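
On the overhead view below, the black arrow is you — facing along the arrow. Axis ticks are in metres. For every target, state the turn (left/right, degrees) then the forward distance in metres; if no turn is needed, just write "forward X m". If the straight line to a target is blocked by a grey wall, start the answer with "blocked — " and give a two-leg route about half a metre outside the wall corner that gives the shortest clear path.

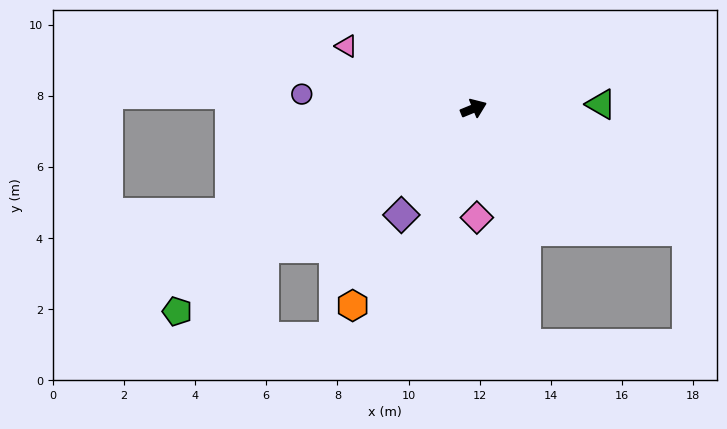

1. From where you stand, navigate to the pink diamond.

turn right 111°, forward 3.1 m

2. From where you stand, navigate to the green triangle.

turn right 20°, forward 3.6 m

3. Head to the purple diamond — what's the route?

turn right 146°, forward 3.6 m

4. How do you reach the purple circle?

turn left 153°, forward 4.8 m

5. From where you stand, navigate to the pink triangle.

turn left 132°, forward 4.0 m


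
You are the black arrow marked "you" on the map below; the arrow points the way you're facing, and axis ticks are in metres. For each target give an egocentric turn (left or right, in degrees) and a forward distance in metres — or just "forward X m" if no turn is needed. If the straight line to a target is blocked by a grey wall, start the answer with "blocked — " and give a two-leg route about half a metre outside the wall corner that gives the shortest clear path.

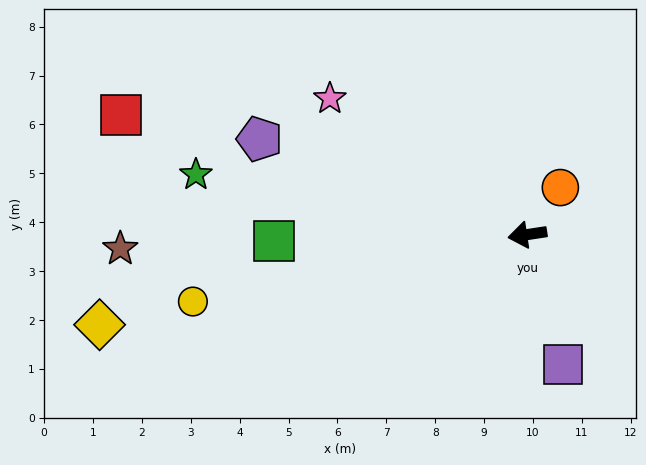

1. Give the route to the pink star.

turn right 43°, forward 4.9 m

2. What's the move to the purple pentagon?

turn right 28°, forward 5.8 m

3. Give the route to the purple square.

turn left 97°, forward 2.8 m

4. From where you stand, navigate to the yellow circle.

turn left 3°, forward 7.0 m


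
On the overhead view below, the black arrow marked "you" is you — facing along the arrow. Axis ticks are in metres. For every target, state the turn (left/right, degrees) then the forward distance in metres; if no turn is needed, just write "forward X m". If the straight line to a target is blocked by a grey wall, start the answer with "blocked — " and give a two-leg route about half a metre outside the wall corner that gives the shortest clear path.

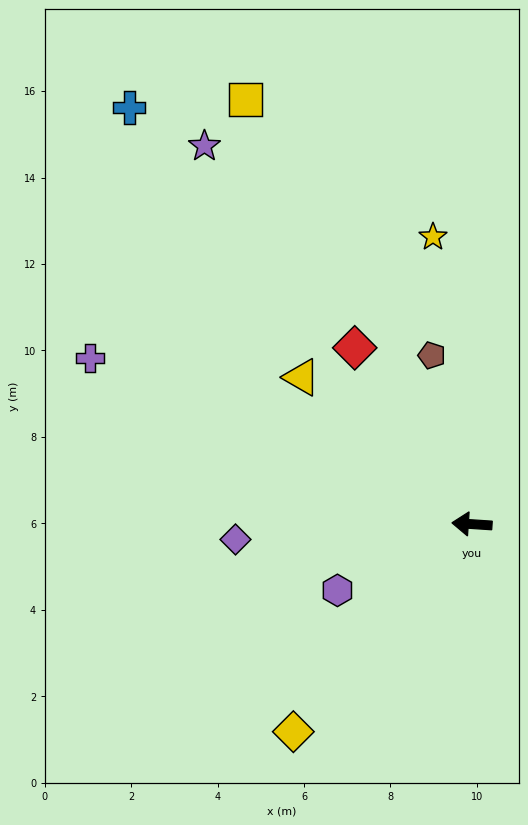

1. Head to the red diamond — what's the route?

turn right 53°, forward 4.9 m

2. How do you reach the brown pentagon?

turn right 73°, forward 4.0 m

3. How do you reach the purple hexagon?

turn left 30°, forward 3.5 m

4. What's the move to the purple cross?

turn right 20°, forward 9.6 m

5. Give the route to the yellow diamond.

turn left 53°, forward 6.3 m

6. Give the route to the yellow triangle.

turn right 37°, forward 5.2 m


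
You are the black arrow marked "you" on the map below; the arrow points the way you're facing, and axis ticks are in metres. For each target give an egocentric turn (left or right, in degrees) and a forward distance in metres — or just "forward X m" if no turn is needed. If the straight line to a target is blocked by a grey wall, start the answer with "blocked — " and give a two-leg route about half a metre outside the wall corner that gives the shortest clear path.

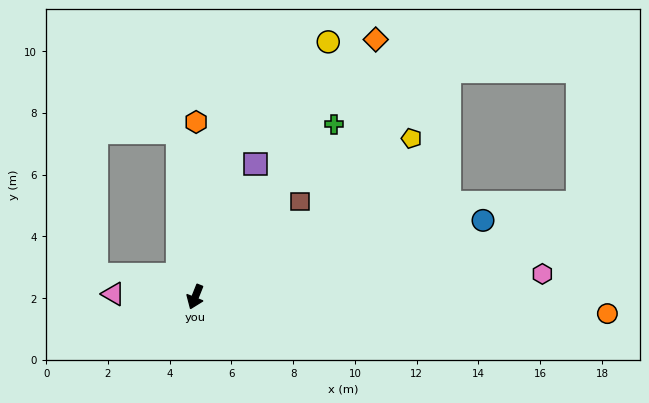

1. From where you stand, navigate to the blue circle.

turn left 127°, forward 9.6 m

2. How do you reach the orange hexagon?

turn right 158°, forward 5.7 m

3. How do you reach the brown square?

turn left 154°, forward 4.6 m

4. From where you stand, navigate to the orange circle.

turn left 109°, forward 13.4 m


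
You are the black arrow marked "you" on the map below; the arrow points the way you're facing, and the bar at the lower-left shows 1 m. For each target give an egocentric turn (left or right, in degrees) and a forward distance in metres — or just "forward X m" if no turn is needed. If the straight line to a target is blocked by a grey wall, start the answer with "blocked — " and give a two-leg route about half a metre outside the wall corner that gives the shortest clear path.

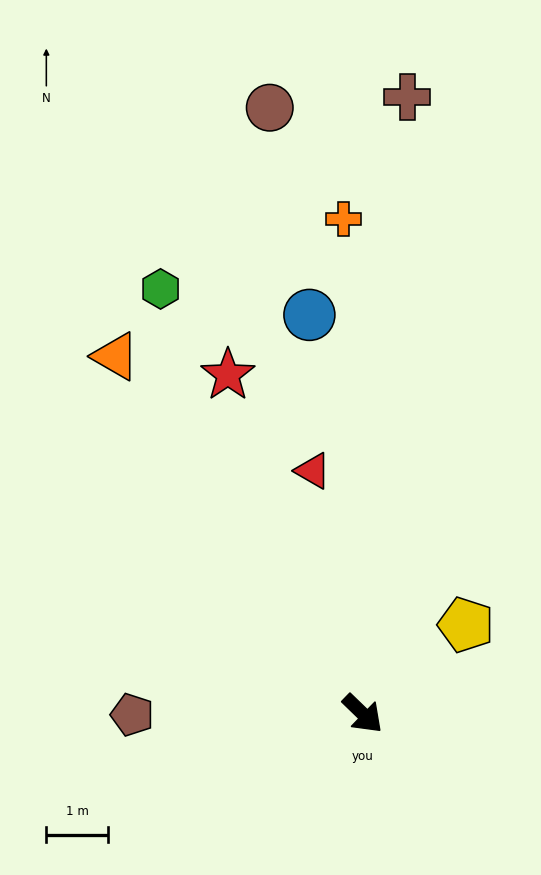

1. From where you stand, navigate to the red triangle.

turn left 146°, forward 4.0 m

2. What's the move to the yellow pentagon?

turn left 85°, forward 2.2 m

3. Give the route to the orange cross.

turn left 136°, forward 8.1 m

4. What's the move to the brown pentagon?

turn right 136°, forward 3.8 m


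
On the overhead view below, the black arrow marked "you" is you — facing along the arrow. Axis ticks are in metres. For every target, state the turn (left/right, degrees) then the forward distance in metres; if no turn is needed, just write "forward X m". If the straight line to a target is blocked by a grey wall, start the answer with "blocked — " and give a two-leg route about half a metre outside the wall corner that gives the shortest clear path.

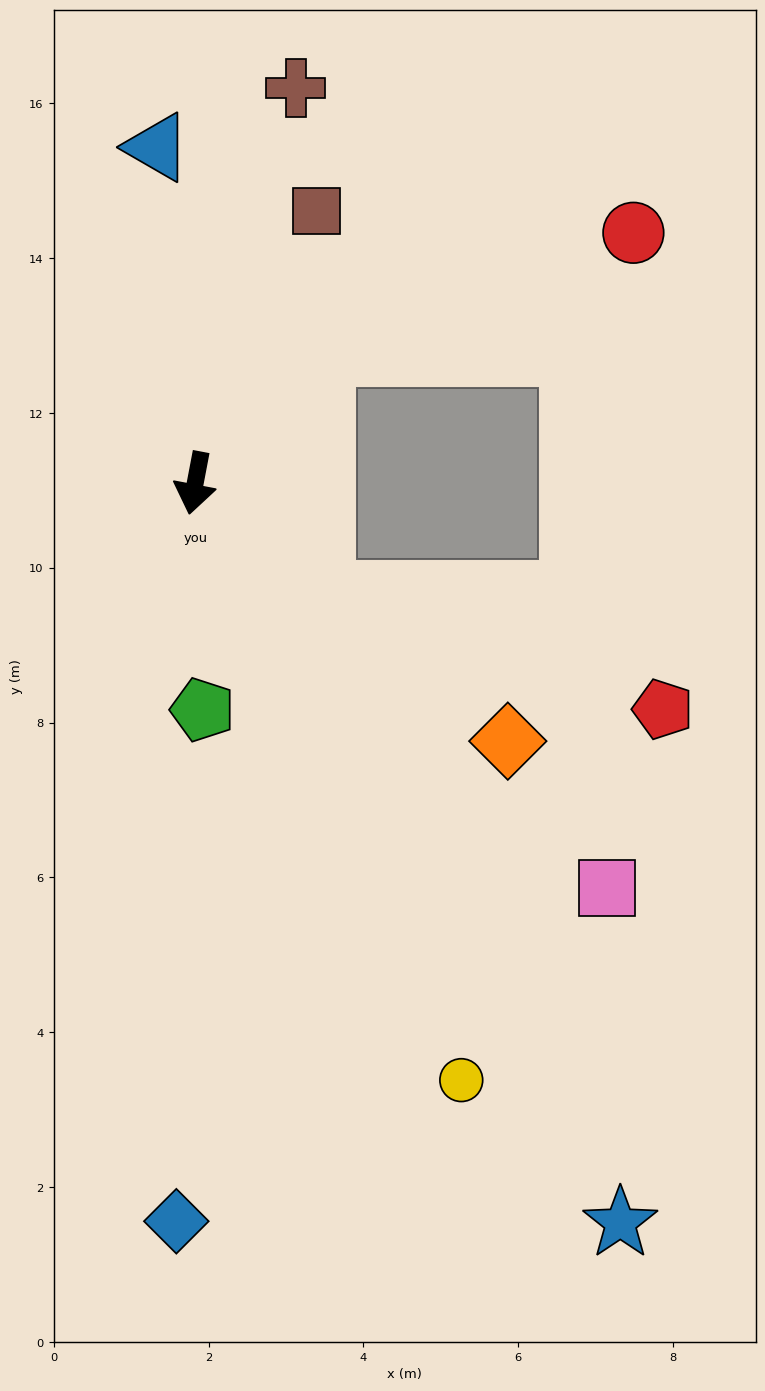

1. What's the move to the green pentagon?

turn left 13°, forward 2.9 m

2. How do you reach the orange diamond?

turn left 61°, forward 5.2 m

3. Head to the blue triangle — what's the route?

turn right 163°, forward 4.4 m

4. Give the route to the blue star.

turn left 41°, forward 11.0 m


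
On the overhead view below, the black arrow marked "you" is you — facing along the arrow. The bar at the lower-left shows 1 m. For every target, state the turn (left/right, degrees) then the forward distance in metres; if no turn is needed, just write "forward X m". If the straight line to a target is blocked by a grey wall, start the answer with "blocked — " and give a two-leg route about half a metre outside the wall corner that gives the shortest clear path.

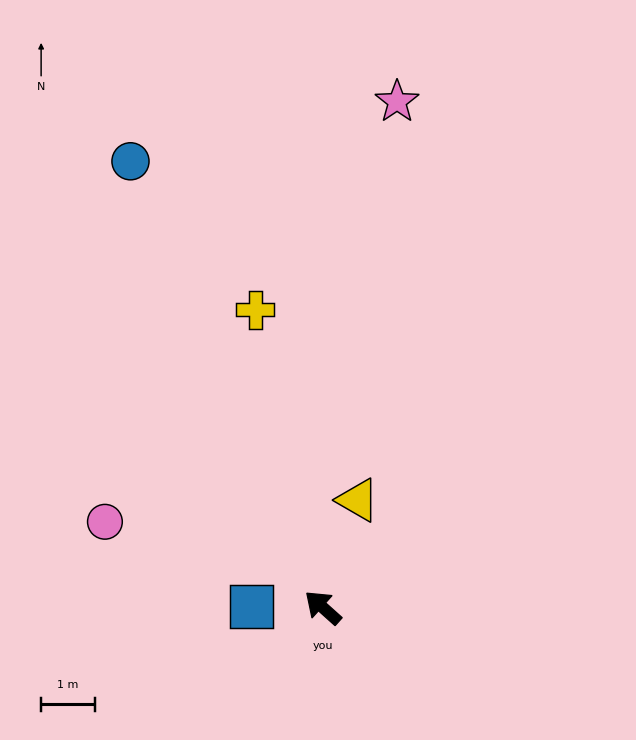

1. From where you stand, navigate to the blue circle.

turn right 25°, forward 9.0 m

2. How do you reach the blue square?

turn left 41°, forward 1.3 m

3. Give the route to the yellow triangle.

turn right 66°, forward 2.1 m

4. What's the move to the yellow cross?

turn right 35°, forward 5.7 m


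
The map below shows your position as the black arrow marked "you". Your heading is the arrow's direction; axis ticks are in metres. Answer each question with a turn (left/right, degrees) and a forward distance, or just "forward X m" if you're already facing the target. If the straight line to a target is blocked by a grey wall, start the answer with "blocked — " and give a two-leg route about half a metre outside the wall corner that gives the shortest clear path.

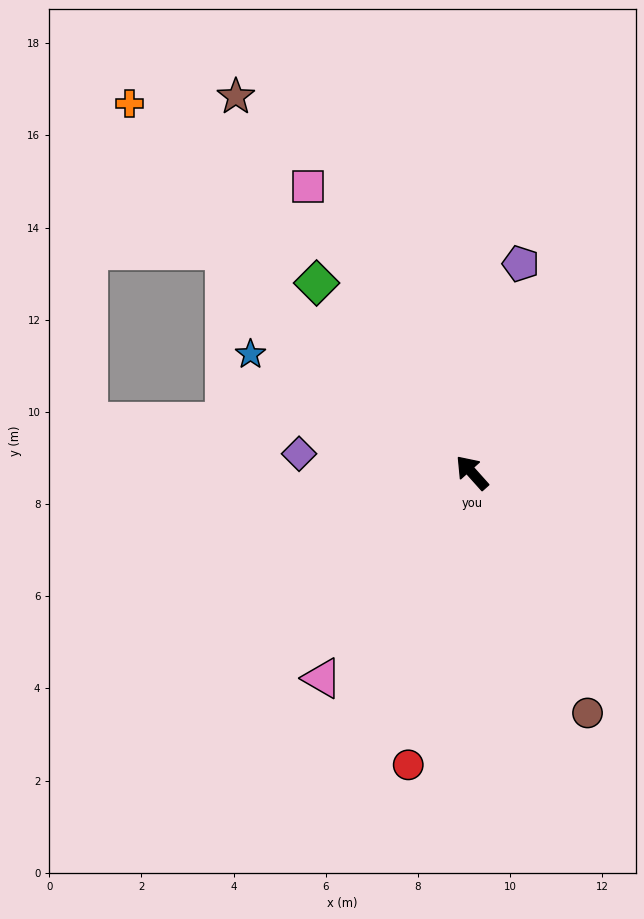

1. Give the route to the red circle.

turn left 126°, forward 6.5 m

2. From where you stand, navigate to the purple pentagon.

turn right 55°, forward 4.7 m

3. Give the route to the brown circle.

turn left 164°, forward 5.8 m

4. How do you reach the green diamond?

turn right 3°, forward 5.3 m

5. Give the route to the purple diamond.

turn left 42°, forward 3.8 m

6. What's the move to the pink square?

turn right 12°, forward 7.2 m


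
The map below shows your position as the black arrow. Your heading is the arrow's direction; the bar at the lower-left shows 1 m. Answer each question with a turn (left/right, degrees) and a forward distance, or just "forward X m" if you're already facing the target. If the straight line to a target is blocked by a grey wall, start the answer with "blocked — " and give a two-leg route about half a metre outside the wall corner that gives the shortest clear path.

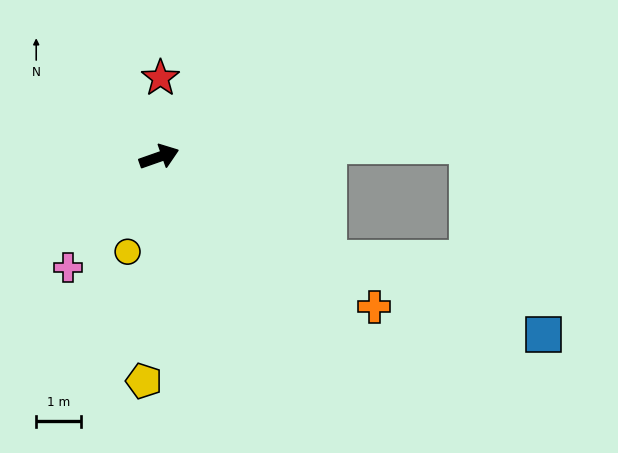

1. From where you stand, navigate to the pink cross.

turn right 149°, forward 3.2 m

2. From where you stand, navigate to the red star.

turn left 70°, forward 1.8 m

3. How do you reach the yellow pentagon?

turn right 113°, forward 5.1 m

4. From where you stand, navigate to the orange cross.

turn right 54°, forward 5.9 m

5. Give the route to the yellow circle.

turn right 128°, forward 2.3 m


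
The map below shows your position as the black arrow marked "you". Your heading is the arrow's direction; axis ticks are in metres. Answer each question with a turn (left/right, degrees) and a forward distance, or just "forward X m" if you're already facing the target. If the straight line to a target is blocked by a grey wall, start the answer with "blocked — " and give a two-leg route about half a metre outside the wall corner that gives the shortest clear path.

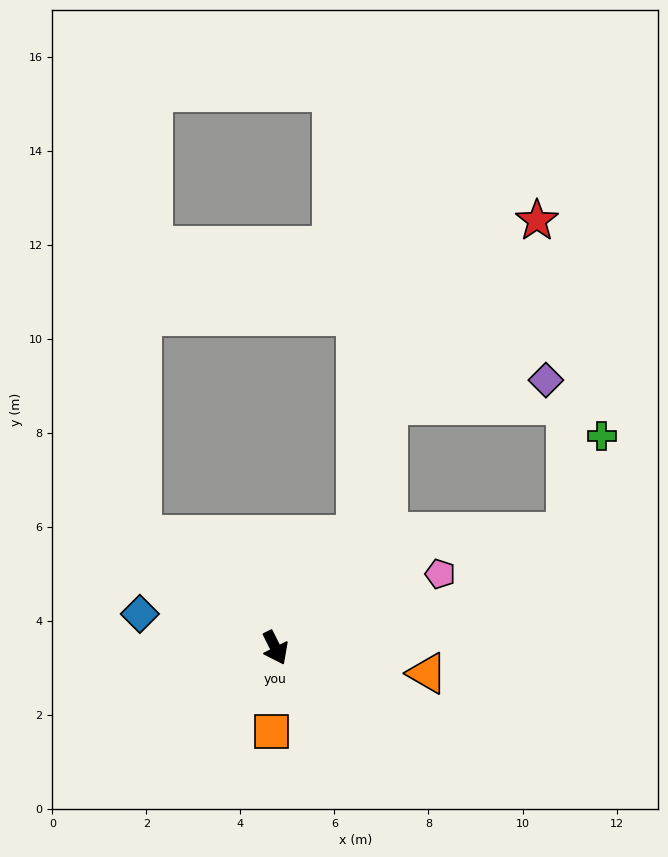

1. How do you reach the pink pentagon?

turn left 87°, forward 3.8 m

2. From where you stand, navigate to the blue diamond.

turn right 131°, forward 3.0 m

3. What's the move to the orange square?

turn right 29°, forward 1.8 m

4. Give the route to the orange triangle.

turn left 54°, forward 3.3 m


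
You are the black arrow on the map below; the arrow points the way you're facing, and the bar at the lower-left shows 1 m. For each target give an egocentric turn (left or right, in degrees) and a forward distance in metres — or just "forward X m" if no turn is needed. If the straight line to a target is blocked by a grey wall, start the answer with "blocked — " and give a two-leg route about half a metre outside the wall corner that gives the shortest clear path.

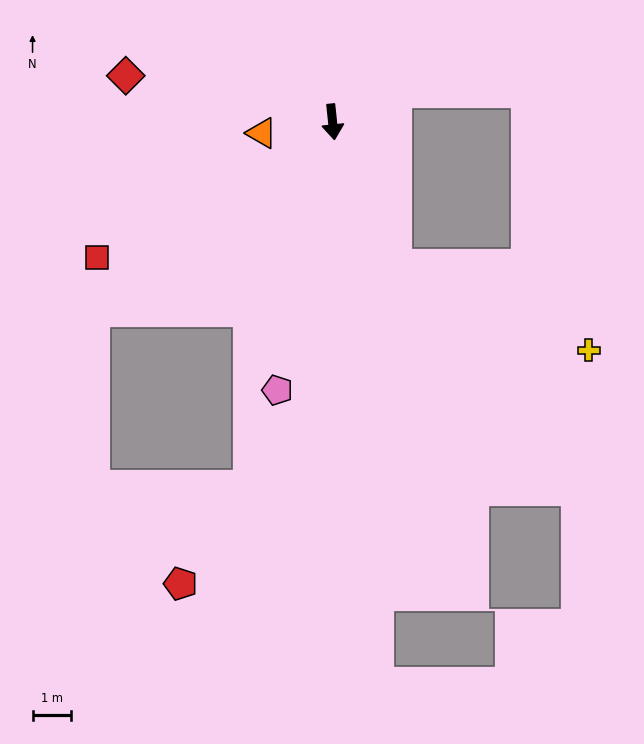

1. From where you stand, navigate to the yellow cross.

blocked — turn left 18°, forward 4.0 m, then turn left 42°, forward 5.4 m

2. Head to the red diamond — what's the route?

turn right 109°, forward 5.4 m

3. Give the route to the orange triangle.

turn right 87°, forward 1.8 m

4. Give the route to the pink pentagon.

turn right 18°, forward 7.0 m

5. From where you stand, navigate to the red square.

turn right 66°, forward 7.0 m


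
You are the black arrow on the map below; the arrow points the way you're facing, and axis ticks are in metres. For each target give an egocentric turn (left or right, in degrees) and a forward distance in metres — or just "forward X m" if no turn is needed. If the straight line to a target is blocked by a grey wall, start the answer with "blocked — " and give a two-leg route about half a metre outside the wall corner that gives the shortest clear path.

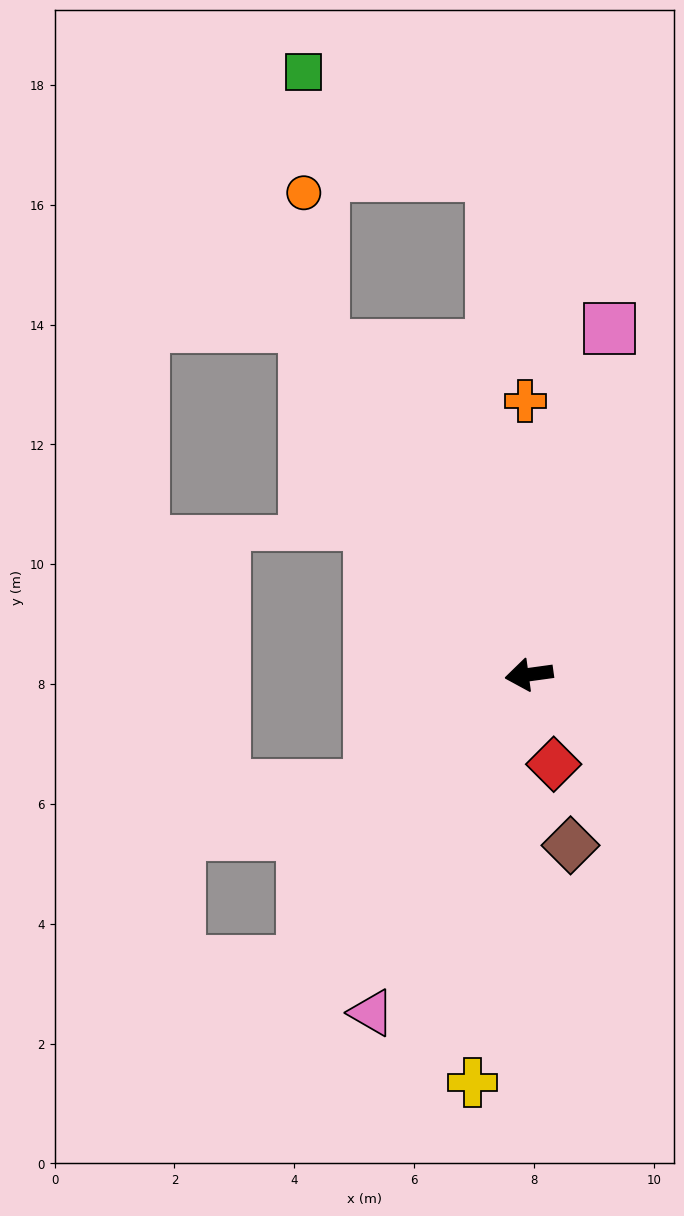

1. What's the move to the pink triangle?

turn left 57°, forward 6.2 m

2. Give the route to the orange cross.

turn right 97°, forward 4.6 m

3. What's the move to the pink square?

turn right 111°, forward 5.9 m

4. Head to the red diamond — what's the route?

turn left 98°, forward 1.6 m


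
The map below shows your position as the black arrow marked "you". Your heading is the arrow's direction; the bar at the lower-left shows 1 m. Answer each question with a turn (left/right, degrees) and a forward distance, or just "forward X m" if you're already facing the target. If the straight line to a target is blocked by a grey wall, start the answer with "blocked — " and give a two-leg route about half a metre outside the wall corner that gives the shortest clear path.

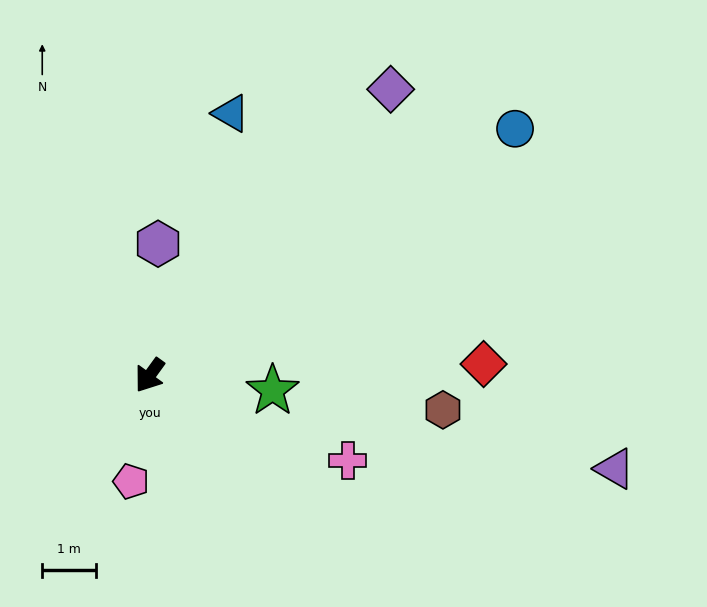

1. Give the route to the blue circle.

turn left 160°, forward 8.2 m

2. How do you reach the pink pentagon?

turn left 26°, forward 2.0 m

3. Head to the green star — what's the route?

turn left 119°, forward 2.3 m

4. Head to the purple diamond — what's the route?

turn left 176°, forward 6.9 m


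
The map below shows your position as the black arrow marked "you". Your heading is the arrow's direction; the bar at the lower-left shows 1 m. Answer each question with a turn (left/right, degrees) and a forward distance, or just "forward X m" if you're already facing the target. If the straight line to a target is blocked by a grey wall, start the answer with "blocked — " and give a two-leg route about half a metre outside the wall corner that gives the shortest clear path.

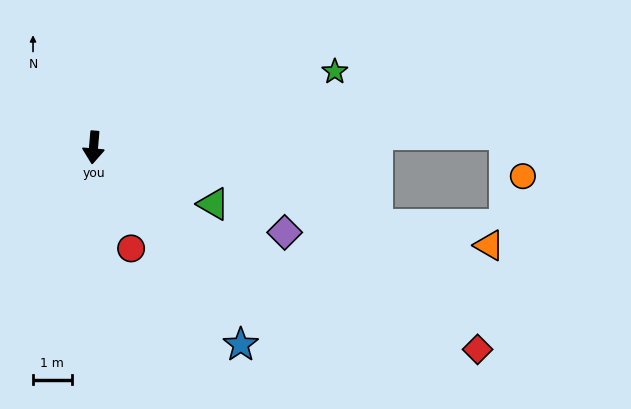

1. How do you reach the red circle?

turn left 25°, forward 2.8 m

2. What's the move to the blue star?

turn left 42°, forward 6.4 m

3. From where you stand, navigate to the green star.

turn left 112°, forward 6.6 m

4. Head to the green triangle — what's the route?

turn left 70°, forward 3.4 m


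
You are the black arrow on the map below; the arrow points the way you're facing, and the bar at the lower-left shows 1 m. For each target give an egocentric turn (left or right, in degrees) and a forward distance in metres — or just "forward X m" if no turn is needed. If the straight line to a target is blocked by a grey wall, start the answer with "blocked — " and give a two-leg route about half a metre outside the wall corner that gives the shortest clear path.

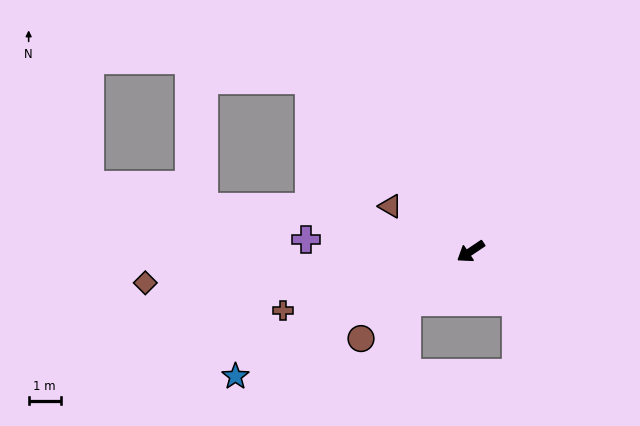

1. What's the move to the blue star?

turn right 6°, forward 8.3 m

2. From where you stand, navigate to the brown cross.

turn right 16°, forward 6.1 m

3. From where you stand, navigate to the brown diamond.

turn right 28°, forward 10.2 m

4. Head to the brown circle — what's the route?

turn left 5°, forward 4.4 m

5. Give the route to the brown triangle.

turn right 63°, forward 2.9 m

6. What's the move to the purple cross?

turn right 38°, forward 5.1 m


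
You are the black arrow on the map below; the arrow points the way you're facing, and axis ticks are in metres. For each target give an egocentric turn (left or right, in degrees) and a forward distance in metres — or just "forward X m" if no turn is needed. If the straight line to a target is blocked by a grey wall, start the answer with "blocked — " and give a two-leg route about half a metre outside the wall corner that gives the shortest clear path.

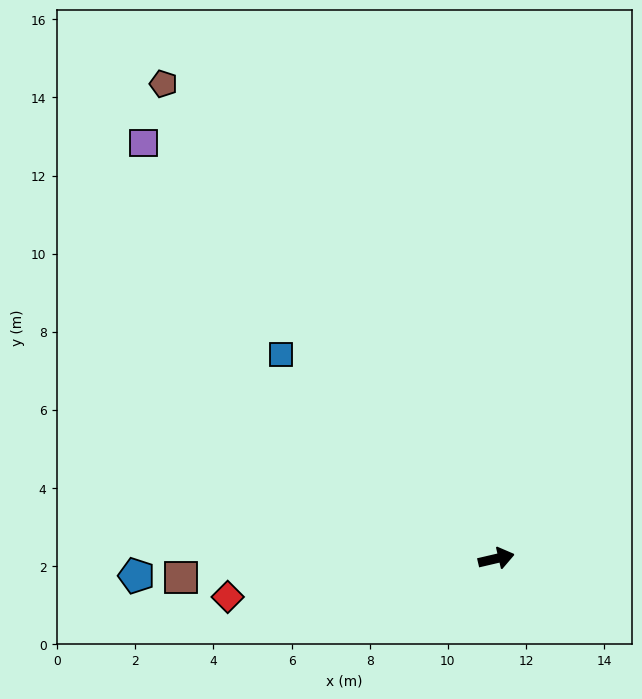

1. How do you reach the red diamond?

turn left 175°, forward 6.9 m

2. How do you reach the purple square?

turn left 117°, forward 14.0 m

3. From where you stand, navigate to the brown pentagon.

turn left 112°, forward 14.8 m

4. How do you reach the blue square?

turn left 123°, forward 7.6 m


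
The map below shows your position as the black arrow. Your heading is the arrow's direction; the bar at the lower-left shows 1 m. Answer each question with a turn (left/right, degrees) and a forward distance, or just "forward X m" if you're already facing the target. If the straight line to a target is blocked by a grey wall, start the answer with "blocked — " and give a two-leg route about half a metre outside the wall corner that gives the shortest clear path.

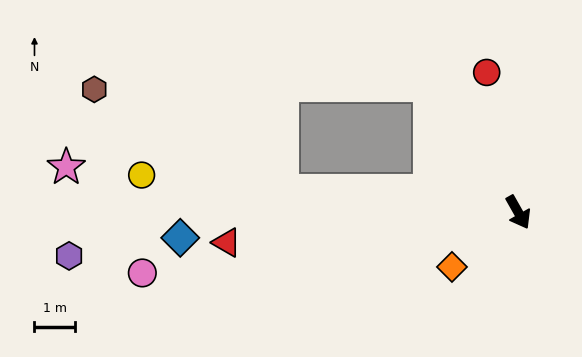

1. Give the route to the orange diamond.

turn right 80°, forward 2.1 m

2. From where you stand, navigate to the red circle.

turn left 163°, forward 3.5 m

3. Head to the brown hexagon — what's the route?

blocked — turn right 124°, forward 5.8 m, then turn right 24°, forward 5.2 m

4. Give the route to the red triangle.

turn right 114°, forward 7.2 m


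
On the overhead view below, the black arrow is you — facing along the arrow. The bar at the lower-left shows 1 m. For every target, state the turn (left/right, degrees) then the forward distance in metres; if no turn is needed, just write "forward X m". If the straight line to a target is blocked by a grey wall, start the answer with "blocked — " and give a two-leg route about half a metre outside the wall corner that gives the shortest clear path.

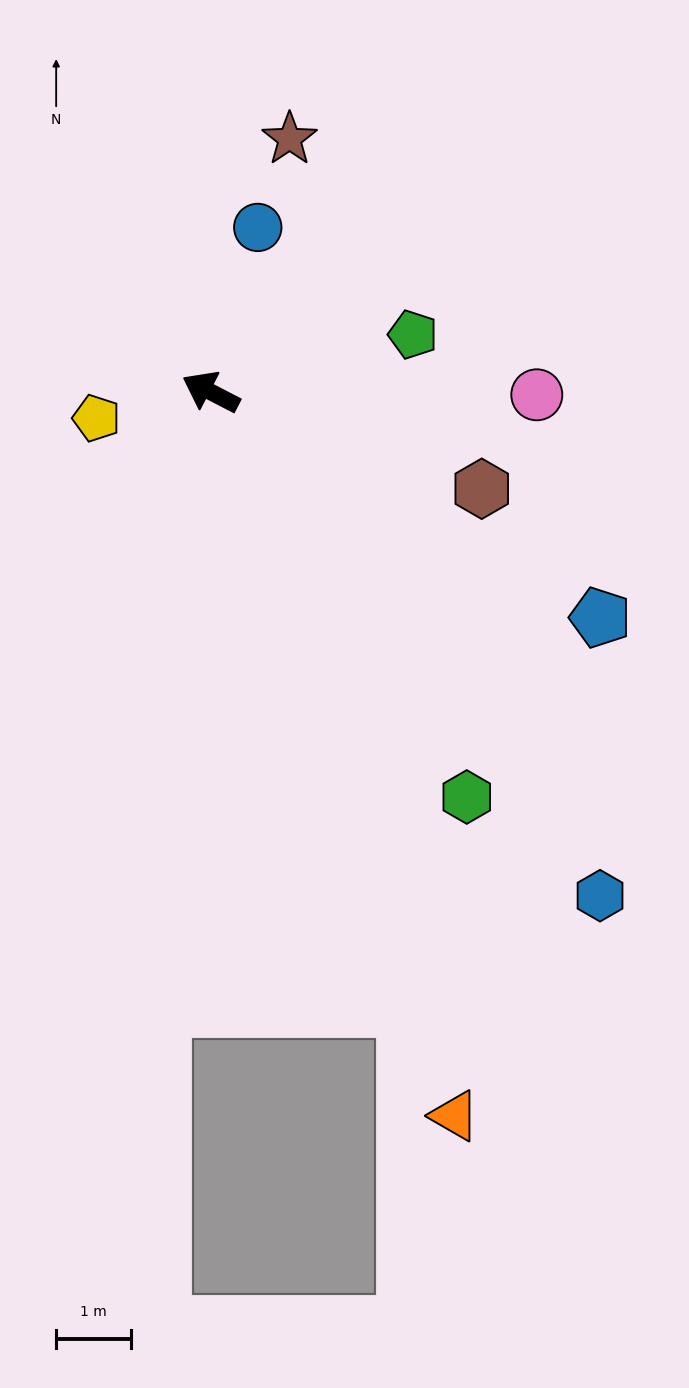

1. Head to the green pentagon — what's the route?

turn right 137°, forward 2.8 m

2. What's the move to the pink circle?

turn right 153°, forward 4.3 m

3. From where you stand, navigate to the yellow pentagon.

turn left 40°, forward 1.6 m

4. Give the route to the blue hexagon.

turn left 155°, forward 8.5 m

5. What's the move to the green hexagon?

turn left 150°, forward 6.4 m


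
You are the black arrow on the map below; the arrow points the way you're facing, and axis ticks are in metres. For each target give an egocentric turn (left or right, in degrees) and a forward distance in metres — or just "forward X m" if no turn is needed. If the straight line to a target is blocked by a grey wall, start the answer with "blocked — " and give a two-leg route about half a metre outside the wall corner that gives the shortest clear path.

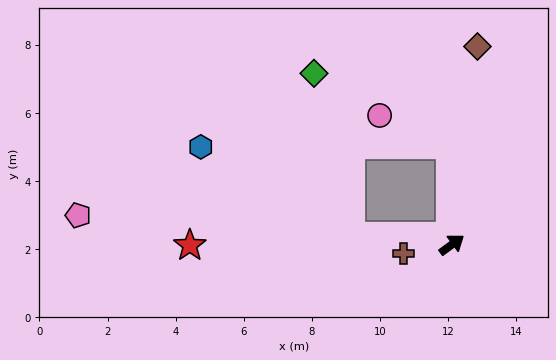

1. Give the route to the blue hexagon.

blocked — turn left 54°, forward 2.9 m, then turn left 90°, forward 7.3 m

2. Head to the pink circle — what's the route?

blocked — turn left 54°, forward 2.9 m, then turn left 67°, forward 2.3 m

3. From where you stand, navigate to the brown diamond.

turn left 46°, forward 5.9 m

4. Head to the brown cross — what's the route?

turn left 155°, forward 1.4 m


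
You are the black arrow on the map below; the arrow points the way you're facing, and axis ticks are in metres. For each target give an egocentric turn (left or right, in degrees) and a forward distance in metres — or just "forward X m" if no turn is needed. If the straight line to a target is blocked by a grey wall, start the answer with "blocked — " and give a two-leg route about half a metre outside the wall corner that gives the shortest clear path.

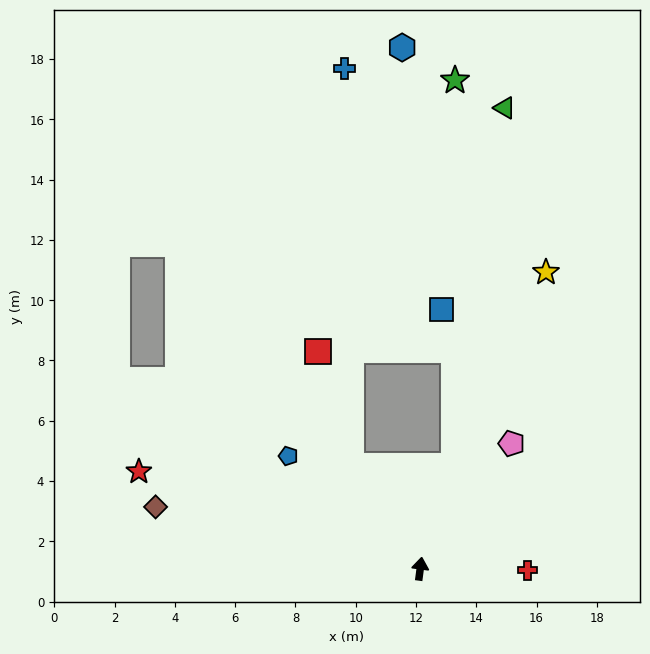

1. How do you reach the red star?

turn left 79°, forward 9.9 m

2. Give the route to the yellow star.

turn right 15°, forward 10.7 m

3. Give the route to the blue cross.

blocked — turn left 41°, forward 4.1 m, then turn right 32°, forward 13.2 m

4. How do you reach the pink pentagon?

turn right 29°, forward 5.1 m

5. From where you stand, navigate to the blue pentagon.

turn left 57°, forward 5.8 m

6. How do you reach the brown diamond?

turn left 84°, forward 9.0 m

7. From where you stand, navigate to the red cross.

turn right 83°, forward 3.6 m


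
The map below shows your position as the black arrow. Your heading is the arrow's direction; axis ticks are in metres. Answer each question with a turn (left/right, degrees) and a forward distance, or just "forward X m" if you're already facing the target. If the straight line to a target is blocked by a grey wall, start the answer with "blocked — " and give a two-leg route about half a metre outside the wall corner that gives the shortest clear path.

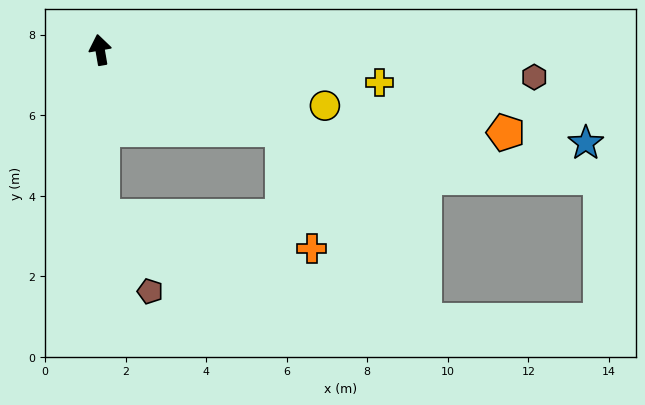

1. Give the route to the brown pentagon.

blocked — turn left 171°, forward 4.1 m, then turn left 32°, forward 2.2 m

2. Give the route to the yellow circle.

turn right 114°, forward 5.8 m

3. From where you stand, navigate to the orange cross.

blocked — turn right 124°, forward 4.9 m, then turn right 52°, forward 3.0 m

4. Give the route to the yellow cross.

turn right 107°, forward 7.0 m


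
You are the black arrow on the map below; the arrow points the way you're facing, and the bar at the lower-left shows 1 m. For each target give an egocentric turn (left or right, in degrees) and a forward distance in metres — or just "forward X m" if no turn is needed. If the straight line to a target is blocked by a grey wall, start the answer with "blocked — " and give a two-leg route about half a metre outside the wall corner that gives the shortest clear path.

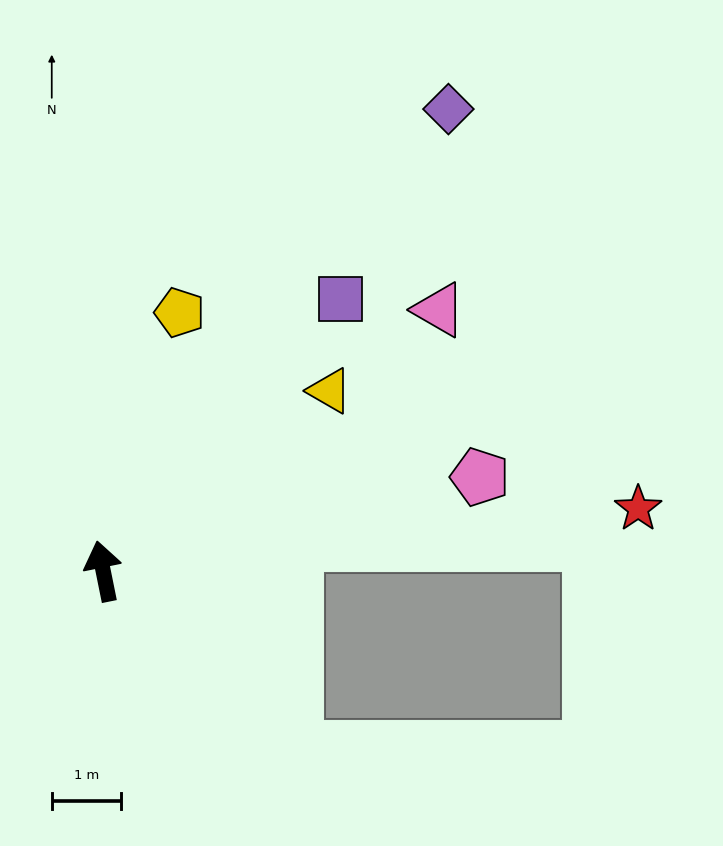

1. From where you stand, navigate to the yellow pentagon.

turn right 28°, forward 3.9 m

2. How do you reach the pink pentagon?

turn right 87°, forward 5.6 m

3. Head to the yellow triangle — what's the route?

turn right 63°, forward 4.2 m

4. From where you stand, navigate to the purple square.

turn right 52°, forward 5.2 m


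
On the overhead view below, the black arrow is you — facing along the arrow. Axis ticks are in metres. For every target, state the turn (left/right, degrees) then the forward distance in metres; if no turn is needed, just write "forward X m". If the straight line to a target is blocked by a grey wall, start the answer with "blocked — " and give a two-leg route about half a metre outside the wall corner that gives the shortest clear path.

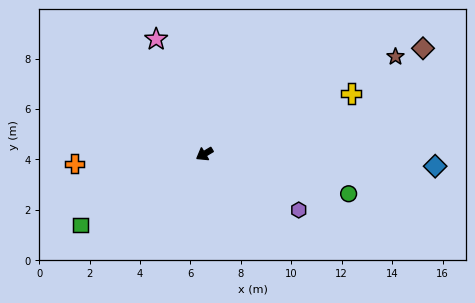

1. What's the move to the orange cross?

turn right 27°, forward 5.2 m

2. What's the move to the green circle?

turn left 134°, forward 5.9 m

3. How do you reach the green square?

forward 5.7 m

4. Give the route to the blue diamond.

turn left 146°, forward 9.2 m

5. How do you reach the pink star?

turn right 98°, forward 4.9 m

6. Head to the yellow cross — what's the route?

turn left 172°, forward 6.3 m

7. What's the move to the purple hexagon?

turn left 118°, forward 4.3 m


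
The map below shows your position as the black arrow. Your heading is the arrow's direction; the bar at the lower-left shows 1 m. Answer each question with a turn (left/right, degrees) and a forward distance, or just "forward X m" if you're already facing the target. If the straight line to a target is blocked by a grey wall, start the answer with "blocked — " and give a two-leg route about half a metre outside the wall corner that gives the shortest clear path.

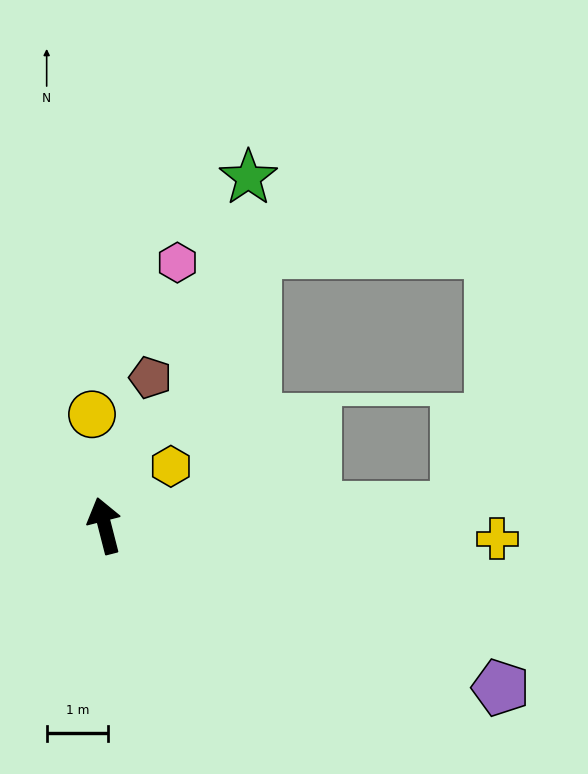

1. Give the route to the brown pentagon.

turn right 31°, forward 2.5 m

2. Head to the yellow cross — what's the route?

turn right 106°, forward 6.4 m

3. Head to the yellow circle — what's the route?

turn right 8°, forward 1.8 m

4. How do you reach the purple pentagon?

turn right 127°, forward 7.0 m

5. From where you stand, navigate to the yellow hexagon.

turn right 62°, forward 1.4 m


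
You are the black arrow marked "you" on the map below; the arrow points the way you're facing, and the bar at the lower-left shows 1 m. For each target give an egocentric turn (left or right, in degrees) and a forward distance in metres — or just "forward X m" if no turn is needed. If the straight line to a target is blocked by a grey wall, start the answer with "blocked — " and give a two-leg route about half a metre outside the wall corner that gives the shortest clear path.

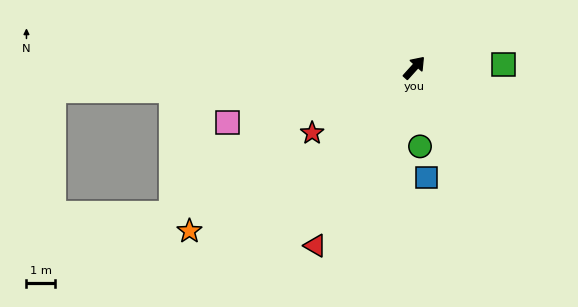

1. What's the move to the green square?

turn right 46°, forward 3.1 m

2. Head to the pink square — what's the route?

turn left 148°, forward 6.8 m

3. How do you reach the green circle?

turn right 134°, forward 2.7 m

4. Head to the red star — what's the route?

turn left 165°, forward 4.2 m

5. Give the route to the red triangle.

turn right 167°, forward 7.1 m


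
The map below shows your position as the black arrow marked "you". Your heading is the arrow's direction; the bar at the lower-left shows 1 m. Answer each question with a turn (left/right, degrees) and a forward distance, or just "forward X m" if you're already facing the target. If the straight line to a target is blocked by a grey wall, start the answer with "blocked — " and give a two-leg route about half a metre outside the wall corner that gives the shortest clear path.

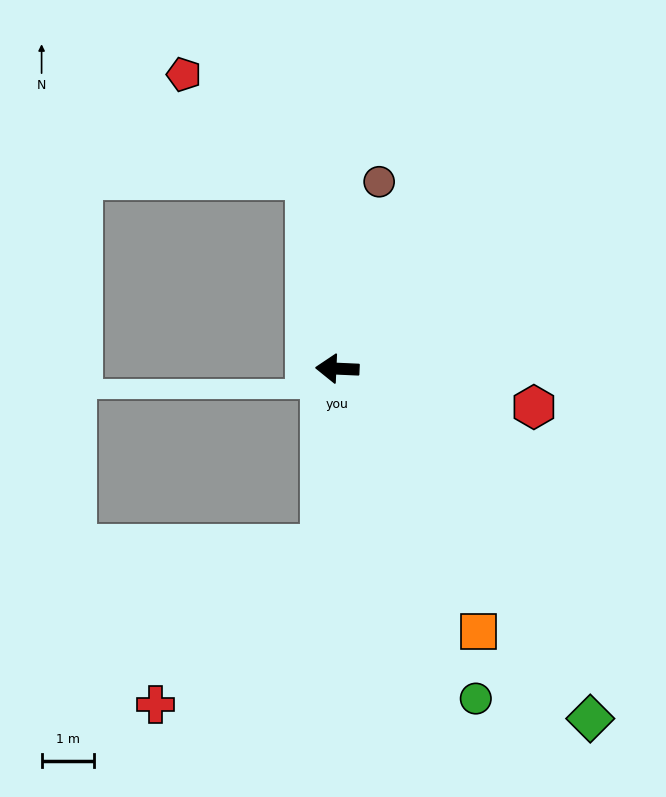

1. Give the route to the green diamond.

turn left 128°, forward 8.2 m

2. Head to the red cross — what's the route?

blocked — turn left 88°, forward 3.4 m, then turn right 42°, forward 4.4 m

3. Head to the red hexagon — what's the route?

turn left 172°, forward 3.8 m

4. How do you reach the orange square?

turn left 121°, forward 5.7 m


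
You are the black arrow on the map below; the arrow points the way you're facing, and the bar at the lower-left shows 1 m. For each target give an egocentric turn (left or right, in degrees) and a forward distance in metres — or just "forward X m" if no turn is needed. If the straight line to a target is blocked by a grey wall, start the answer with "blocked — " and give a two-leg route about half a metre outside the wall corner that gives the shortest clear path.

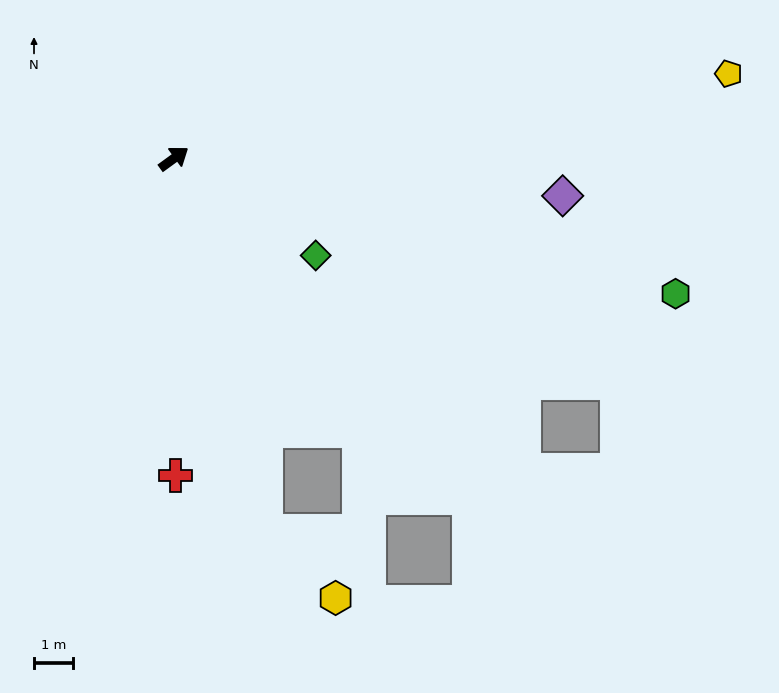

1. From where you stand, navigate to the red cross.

turn right 126°, forward 8.1 m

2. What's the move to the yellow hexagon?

blocked — turn right 112°, forward 9.8 m, then turn left 31°, forward 2.5 m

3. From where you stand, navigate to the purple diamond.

turn right 42°, forward 10.0 m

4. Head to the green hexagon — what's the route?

turn right 51°, forward 13.3 m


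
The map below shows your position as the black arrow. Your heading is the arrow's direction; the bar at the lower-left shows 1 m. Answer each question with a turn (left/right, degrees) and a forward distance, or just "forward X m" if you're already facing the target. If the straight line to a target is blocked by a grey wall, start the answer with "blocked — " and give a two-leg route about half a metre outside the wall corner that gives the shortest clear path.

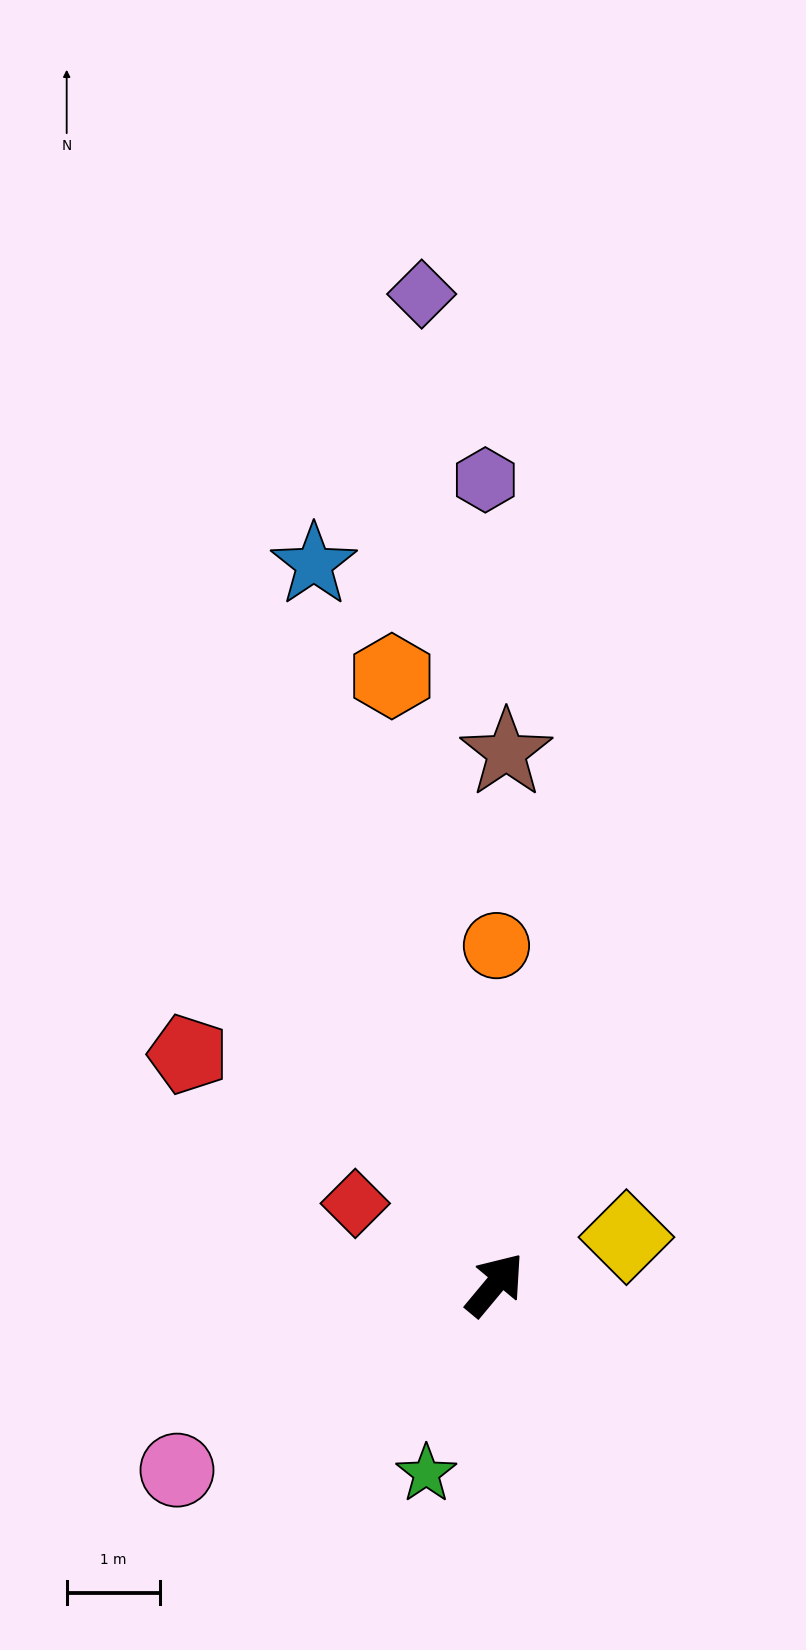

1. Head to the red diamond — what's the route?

turn left 100°, forward 1.7 m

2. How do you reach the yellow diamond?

turn right 30°, forward 1.5 m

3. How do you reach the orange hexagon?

turn left 49°, forward 6.6 m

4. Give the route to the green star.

turn right 160°, forward 2.2 m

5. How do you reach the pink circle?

turn left 160°, forward 4.0 m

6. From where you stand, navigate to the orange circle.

turn left 40°, forward 3.6 m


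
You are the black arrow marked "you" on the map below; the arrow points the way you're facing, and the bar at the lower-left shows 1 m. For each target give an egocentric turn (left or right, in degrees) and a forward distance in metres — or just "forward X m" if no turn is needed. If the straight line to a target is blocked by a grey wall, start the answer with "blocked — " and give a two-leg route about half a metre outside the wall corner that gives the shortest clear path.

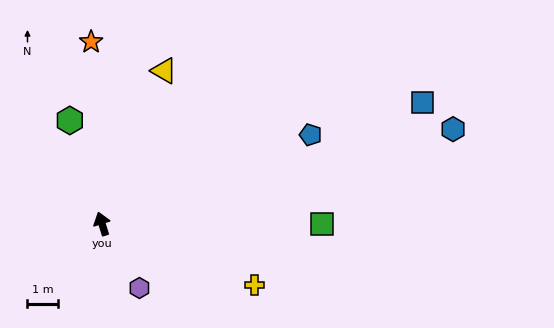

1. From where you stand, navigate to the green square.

turn right 107°, forward 7.2 m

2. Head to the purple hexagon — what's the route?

turn right 167°, forward 2.4 m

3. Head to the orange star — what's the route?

turn right 14°, forward 5.9 m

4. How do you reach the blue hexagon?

turn right 92°, forward 11.8 m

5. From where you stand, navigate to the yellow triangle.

turn right 40°, forward 5.4 m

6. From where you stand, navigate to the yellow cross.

turn right 129°, forward 5.4 m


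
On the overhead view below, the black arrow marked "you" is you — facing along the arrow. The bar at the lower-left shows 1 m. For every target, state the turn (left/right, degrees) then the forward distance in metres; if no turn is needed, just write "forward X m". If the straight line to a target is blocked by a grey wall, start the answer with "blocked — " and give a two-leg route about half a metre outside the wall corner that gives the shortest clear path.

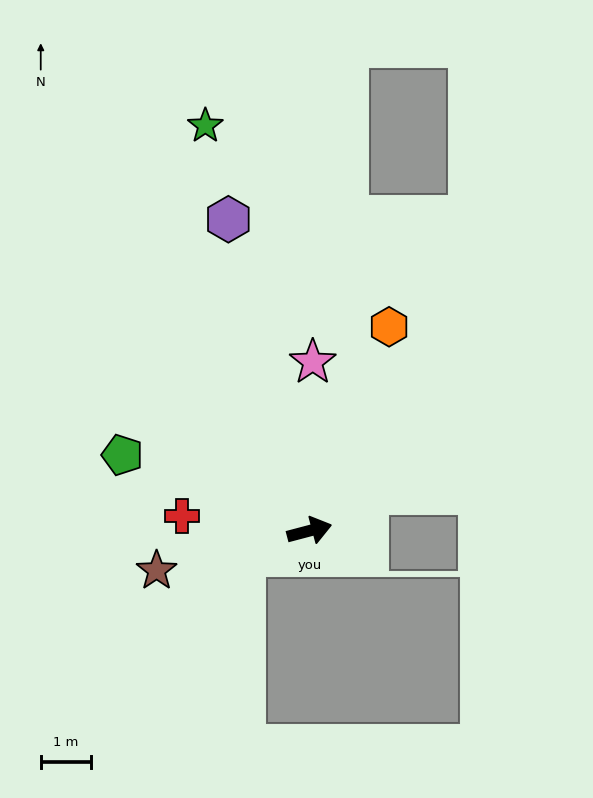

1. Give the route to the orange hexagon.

turn left 54°, forward 4.4 m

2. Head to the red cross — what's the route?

turn left 159°, forward 2.6 m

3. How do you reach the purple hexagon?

turn left 90°, forward 6.4 m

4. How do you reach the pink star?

turn left 74°, forward 3.4 m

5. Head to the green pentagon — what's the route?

turn left 143°, forward 4.0 m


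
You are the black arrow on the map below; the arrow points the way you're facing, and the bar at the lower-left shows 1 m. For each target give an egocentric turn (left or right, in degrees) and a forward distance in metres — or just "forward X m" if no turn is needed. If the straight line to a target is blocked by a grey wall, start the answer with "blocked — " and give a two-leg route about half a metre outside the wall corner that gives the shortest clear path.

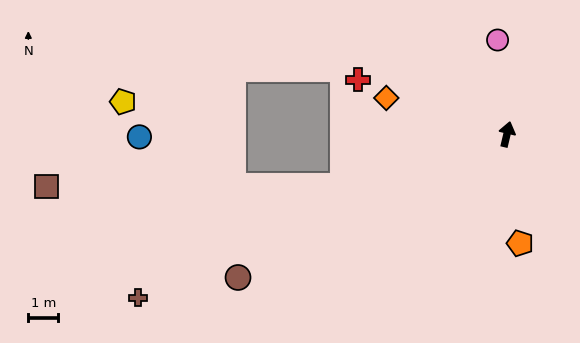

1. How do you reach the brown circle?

turn left 131°, forward 10.2 m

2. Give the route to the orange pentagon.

turn right 160°, forward 3.7 m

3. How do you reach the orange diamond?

turn left 87°, forward 4.2 m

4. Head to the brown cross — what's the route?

turn left 127°, forward 13.5 m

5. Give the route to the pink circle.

turn left 19°, forward 3.2 m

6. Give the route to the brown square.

blocked — turn left 121°, forward 5.8 m, then turn right 17°, forward 9.9 m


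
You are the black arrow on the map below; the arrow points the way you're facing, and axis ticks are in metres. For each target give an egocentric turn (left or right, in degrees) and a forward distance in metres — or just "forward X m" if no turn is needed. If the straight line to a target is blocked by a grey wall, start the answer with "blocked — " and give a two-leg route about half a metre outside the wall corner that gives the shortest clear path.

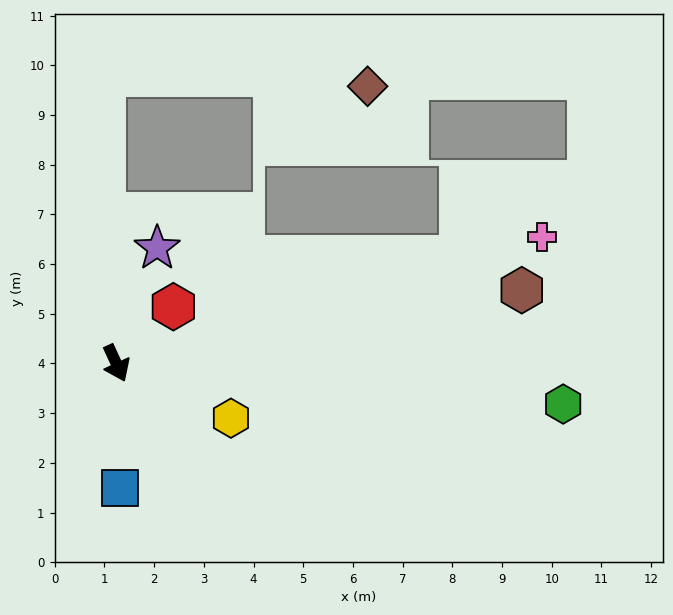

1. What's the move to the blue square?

turn right 23°, forward 2.5 m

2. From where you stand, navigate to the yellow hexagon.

turn left 40°, forward 2.6 m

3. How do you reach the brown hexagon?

turn left 76°, forward 8.3 m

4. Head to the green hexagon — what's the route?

turn left 60°, forward 9.0 m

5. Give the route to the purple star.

turn left 136°, forward 2.5 m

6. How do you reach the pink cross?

turn left 82°, forward 8.9 m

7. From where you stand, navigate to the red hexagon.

turn left 110°, forward 1.6 m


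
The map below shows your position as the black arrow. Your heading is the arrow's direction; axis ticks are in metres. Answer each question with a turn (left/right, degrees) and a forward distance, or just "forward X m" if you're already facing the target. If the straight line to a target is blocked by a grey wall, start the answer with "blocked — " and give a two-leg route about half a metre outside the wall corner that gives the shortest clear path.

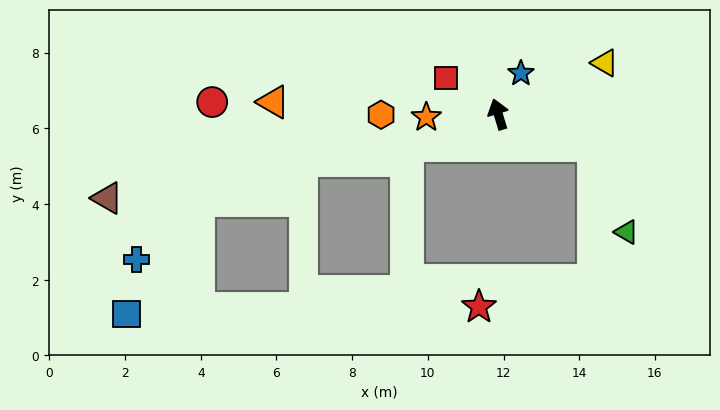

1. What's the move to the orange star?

turn left 75°, forward 1.9 m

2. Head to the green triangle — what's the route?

blocked — turn right 125°, forward 2.6 m, then turn right 51°, forward 2.4 m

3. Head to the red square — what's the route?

turn left 39°, forward 1.7 m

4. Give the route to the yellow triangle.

turn right 81°, forward 3.1 m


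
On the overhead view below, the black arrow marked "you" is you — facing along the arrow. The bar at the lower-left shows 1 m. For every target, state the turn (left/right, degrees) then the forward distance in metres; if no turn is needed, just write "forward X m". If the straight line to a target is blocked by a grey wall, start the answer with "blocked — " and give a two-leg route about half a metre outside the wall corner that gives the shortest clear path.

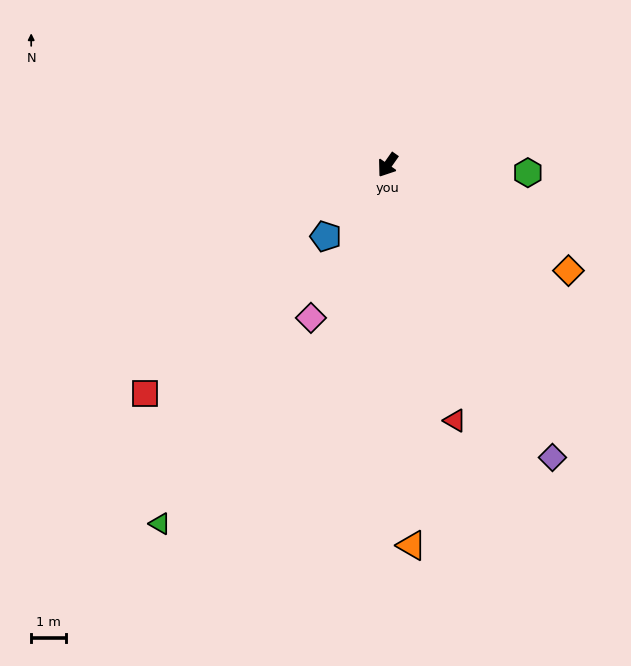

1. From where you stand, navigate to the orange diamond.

turn left 95°, forward 6.0 m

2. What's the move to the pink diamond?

turn left 8°, forward 4.9 m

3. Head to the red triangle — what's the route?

turn left 50°, forward 7.6 m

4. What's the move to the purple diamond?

turn left 65°, forward 9.7 m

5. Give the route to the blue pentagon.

turn right 6°, forward 2.7 m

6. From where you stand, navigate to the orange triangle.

turn left 39°, forward 11.0 m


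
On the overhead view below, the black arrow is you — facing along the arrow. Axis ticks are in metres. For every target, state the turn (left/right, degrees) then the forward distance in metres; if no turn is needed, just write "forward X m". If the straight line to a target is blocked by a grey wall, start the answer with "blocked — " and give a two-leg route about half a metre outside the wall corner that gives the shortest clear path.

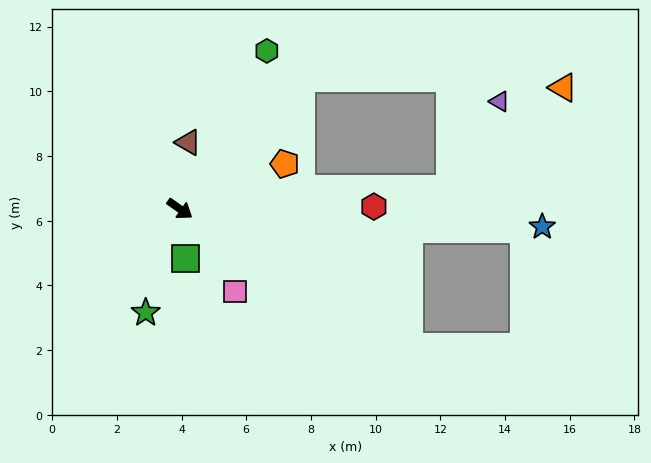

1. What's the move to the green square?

turn right 49°, forward 1.5 m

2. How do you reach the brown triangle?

turn left 118°, forward 2.1 m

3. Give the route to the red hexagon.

turn left 36°, forward 6.0 m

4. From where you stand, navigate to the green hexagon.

turn left 96°, forward 5.6 m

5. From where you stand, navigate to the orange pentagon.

turn left 58°, forward 3.5 m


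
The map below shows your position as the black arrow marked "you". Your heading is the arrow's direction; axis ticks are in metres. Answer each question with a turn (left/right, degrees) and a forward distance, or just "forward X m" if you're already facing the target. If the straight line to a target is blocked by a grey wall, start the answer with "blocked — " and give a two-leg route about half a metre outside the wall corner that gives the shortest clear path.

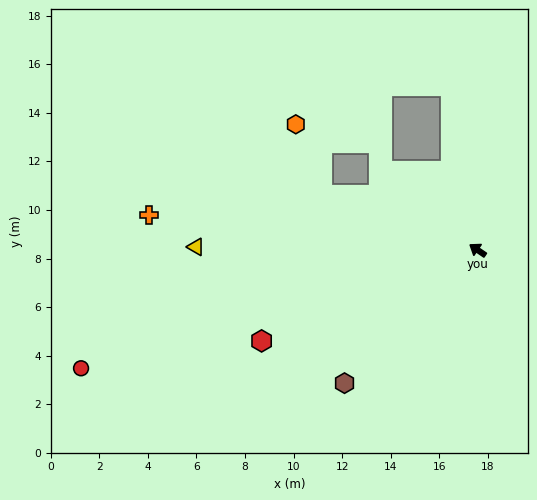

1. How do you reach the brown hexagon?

turn left 79°, forward 7.7 m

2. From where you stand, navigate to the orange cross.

turn left 28°, forward 13.6 m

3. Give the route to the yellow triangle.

turn left 34°, forward 11.6 m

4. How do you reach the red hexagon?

turn left 57°, forward 9.6 m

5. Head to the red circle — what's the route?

turn left 51°, forward 17.0 m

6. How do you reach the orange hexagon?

blocked — turn left 15°, forward 6.8 m, then turn right 50°, forward 3.1 m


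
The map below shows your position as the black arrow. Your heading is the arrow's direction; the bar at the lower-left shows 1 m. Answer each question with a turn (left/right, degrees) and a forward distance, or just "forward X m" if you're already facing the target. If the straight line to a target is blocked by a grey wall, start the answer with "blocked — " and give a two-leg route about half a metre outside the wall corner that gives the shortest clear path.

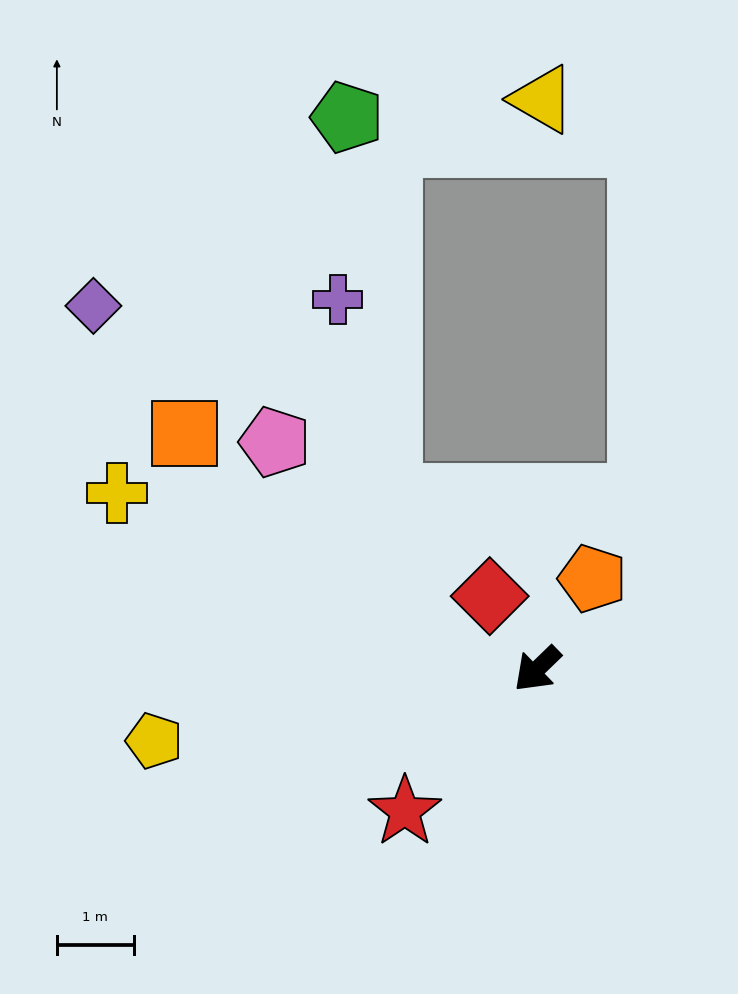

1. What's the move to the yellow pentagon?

turn right 33°, forward 5.1 m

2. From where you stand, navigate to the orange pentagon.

turn right 166°, forward 1.4 m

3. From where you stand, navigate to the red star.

turn left 3°, forward 2.5 m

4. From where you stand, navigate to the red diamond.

turn right 101°, forward 1.1 m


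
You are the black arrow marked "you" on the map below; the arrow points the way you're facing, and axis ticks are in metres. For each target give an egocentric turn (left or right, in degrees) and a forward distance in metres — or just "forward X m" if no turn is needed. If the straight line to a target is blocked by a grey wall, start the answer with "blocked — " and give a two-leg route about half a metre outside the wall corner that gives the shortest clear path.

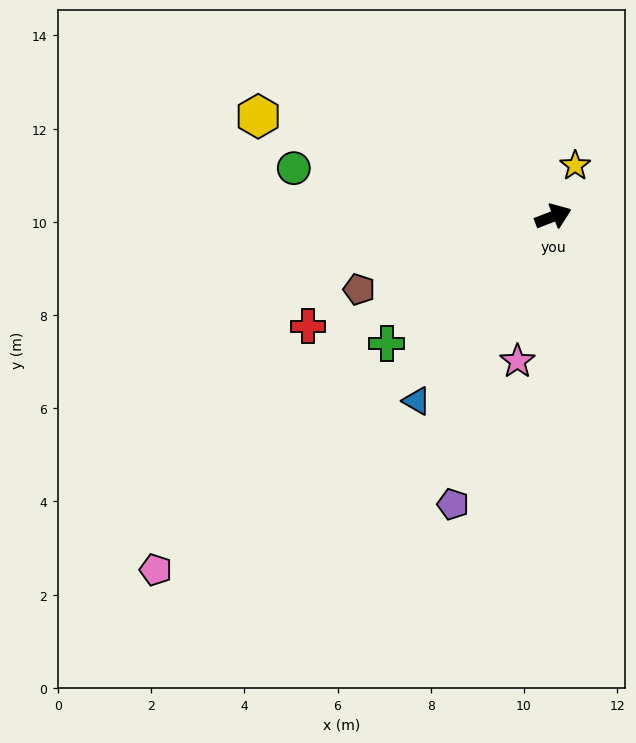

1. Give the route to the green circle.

turn left 148°, forward 5.7 m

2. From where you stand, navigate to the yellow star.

turn left 46°, forward 1.2 m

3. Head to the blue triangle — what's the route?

turn right 148°, forward 4.9 m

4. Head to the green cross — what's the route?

turn right 164°, forward 4.5 m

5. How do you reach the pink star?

turn right 125°, forward 3.2 m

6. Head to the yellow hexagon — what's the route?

turn left 140°, forward 6.7 m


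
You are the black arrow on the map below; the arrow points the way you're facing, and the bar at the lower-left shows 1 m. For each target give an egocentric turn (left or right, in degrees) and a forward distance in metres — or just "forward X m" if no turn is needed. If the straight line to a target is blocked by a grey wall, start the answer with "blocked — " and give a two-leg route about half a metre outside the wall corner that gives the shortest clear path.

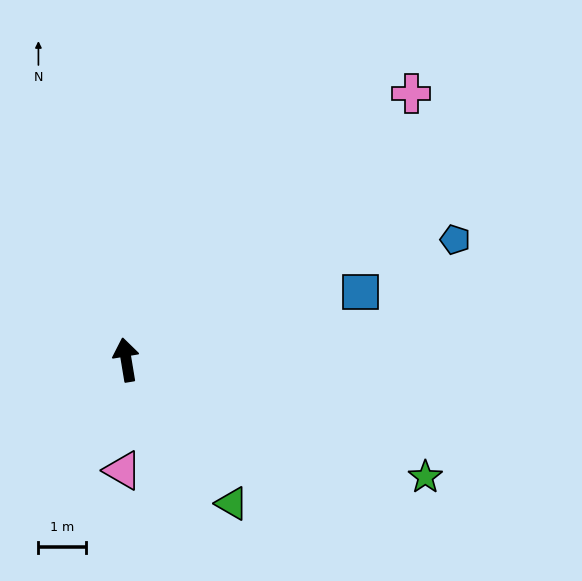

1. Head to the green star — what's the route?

turn right 121°, forward 6.8 m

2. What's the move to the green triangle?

turn right 153°, forward 3.8 m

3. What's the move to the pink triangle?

turn left 169°, forward 2.4 m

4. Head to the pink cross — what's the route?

turn right 56°, forward 8.3 m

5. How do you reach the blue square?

turn right 83°, forward 5.2 m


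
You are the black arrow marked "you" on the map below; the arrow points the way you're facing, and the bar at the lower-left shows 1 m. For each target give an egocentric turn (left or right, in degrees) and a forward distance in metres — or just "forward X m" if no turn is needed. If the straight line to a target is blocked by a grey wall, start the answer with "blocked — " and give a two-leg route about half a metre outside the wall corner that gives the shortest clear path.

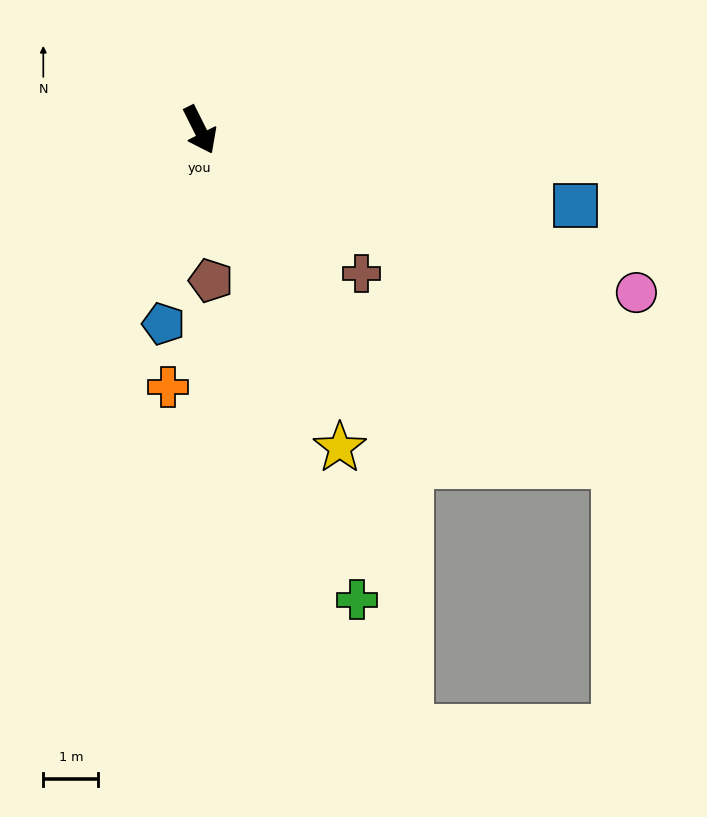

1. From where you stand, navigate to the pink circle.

turn left 43°, forward 8.4 m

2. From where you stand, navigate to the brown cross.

turn left 22°, forward 3.9 m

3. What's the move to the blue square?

turn left 52°, forward 6.9 m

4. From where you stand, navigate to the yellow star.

turn right 3°, forward 6.3 m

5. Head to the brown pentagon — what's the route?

turn right 22°, forward 2.7 m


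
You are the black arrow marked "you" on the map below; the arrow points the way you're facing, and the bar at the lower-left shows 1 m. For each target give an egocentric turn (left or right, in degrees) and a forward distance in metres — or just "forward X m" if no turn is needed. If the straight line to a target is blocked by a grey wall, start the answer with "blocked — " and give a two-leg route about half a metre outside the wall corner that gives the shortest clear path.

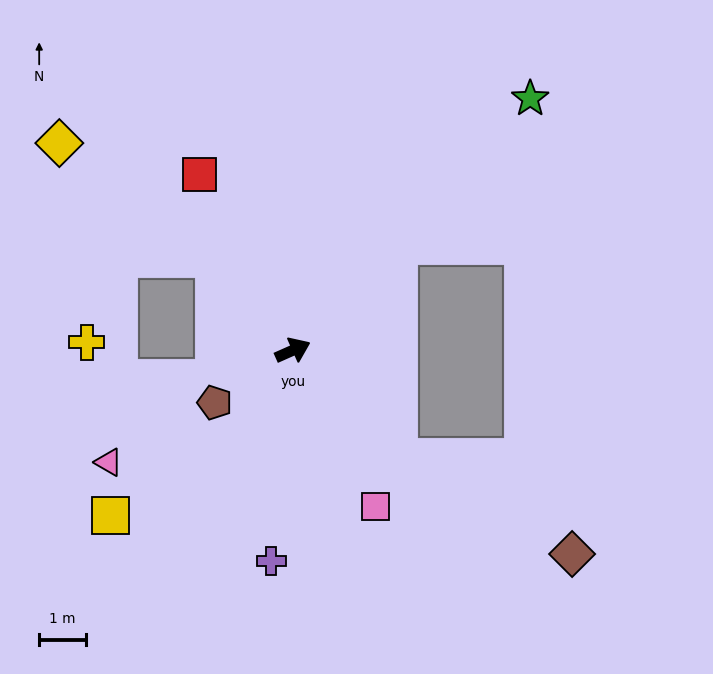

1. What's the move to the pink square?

turn right 86°, forward 3.8 m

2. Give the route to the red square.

turn left 94°, forward 4.2 m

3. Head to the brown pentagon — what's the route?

turn right 170°, forward 2.0 m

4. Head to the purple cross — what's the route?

turn right 120°, forward 4.5 m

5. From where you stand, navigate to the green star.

turn left 23°, forward 7.4 m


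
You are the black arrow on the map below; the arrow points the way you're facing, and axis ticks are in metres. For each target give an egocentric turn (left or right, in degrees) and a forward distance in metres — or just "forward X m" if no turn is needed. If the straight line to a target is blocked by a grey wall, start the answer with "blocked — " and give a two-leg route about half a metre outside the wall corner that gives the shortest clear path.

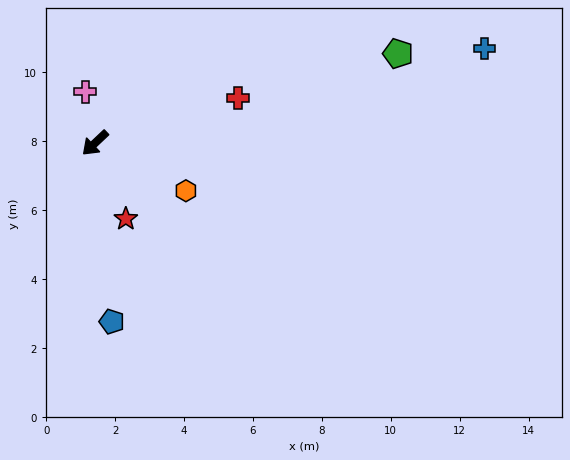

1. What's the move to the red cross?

turn left 154°, forward 4.3 m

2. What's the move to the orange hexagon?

turn left 109°, forward 3.0 m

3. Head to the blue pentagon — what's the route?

turn left 52°, forward 5.2 m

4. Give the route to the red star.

turn left 69°, forward 2.4 m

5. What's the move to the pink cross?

turn right 123°, forward 1.5 m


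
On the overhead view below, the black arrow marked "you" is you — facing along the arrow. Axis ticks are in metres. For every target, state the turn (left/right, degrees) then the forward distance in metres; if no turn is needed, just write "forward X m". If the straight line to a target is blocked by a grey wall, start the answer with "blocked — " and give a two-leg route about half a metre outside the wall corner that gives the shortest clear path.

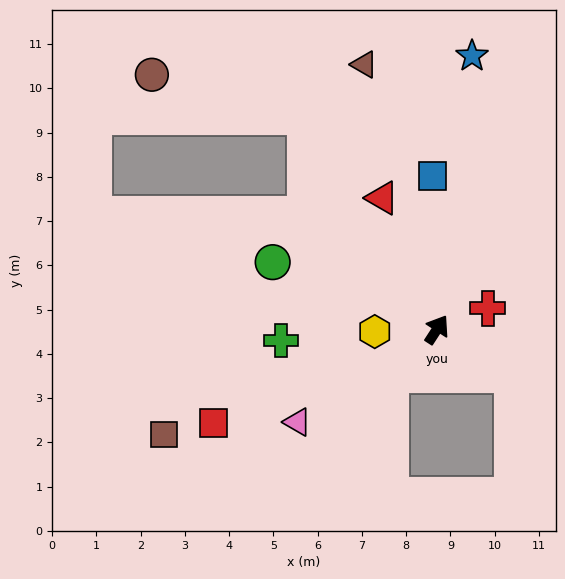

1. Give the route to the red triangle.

turn left 56°, forward 3.2 m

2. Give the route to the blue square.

turn left 35°, forward 3.5 m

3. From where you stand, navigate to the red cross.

turn right 34°, forward 1.2 m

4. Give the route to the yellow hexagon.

turn left 125°, forward 1.4 m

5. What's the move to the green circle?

turn left 101°, forward 4.0 m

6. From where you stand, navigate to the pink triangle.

turn left 157°, forward 3.8 m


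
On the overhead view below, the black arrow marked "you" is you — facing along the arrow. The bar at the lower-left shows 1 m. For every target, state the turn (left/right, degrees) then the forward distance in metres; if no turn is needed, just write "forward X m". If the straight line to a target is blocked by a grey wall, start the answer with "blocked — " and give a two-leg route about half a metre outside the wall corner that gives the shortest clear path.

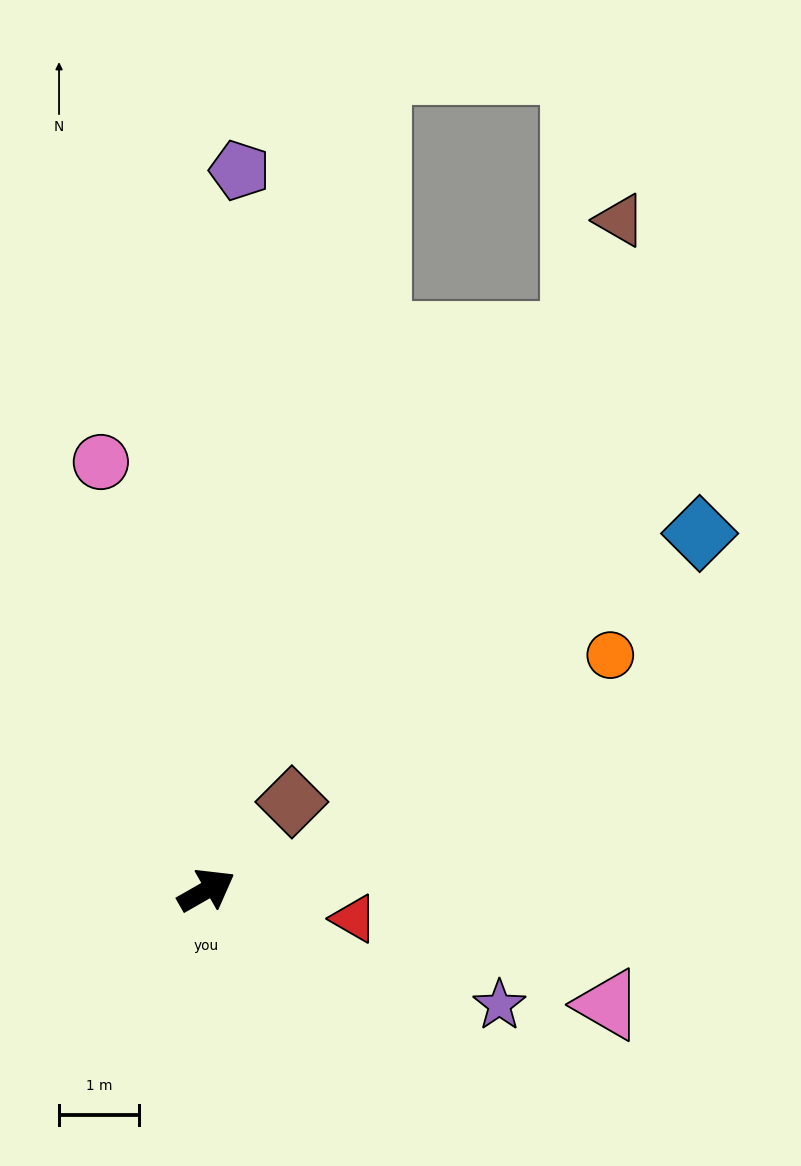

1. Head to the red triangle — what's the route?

turn right 41°, forward 1.9 m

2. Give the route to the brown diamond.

turn left 16°, forward 1.5 m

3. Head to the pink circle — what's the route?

turn left 74°, forward 5.5 m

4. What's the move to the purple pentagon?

turn left 58°, forward 9.0 m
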